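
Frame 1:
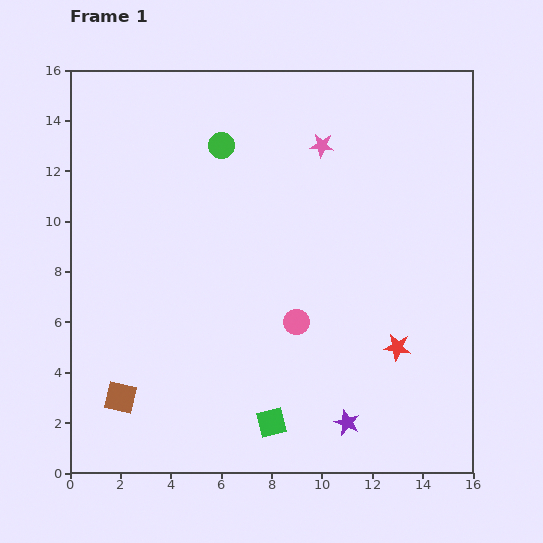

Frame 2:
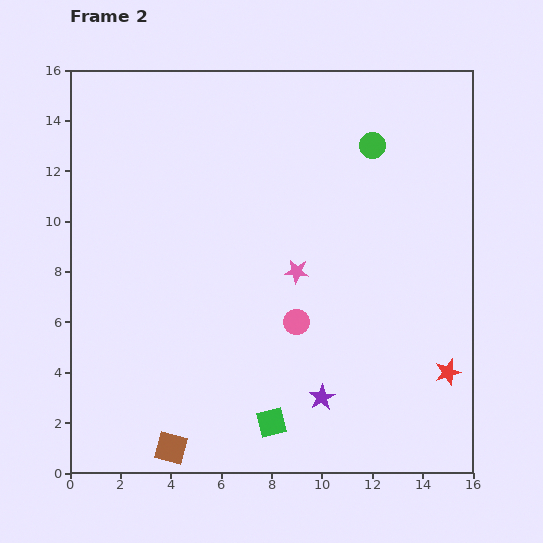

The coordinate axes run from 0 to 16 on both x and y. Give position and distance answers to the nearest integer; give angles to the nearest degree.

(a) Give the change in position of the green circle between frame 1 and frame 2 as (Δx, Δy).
(6, 0)

The green circle was at (6, 13) in frame 1 and (12, 13) in frame 2.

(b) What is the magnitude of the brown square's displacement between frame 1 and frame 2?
3

The brown square moved from (2, 3) to (4, 1), a distance of √(2² + 2²) ≈ 3.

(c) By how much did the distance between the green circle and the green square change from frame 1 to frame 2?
+1

Distance in frame 1: 11. Distance in frame 2: 12.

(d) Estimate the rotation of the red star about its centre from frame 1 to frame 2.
25° counter-clockwise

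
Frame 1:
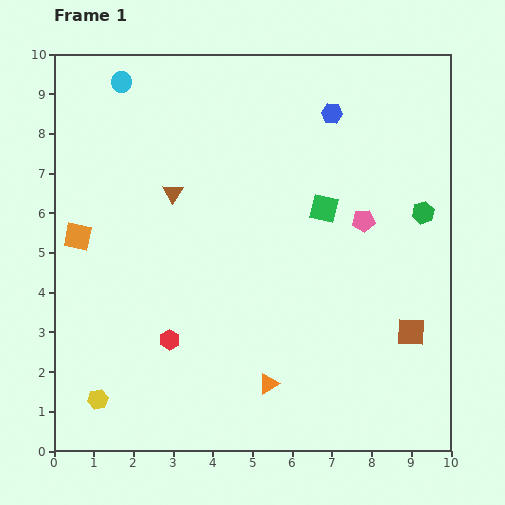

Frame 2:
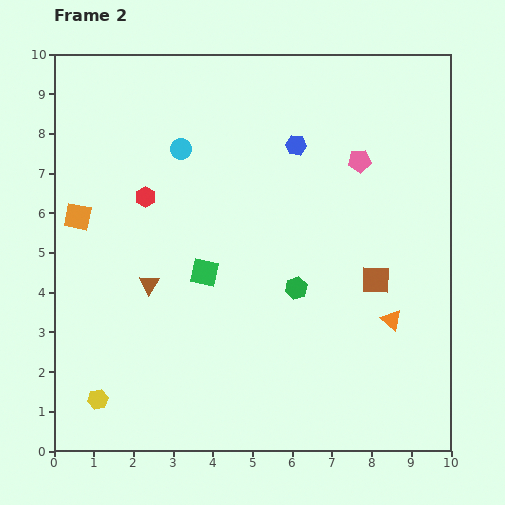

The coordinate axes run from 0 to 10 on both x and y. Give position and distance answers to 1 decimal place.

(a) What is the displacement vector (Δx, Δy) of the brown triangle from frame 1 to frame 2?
(-0.6, -2.3)

The brown triangle was at (3.0, 6.5) in frame 1 and (2.4, 4.2) in frame 2.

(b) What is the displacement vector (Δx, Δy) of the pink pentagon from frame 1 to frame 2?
(-0.1, 1.5)

The pink pentagon was at (7.8, 5.8) in frame 1 and (7.7, 7.3) in frame 2.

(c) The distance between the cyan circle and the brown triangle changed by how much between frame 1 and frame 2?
+0.4

Distance in frame 1: 3.1. Distance in frame 2: 3.5.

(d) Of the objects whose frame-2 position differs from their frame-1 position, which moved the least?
the orange square

(moved 0.5)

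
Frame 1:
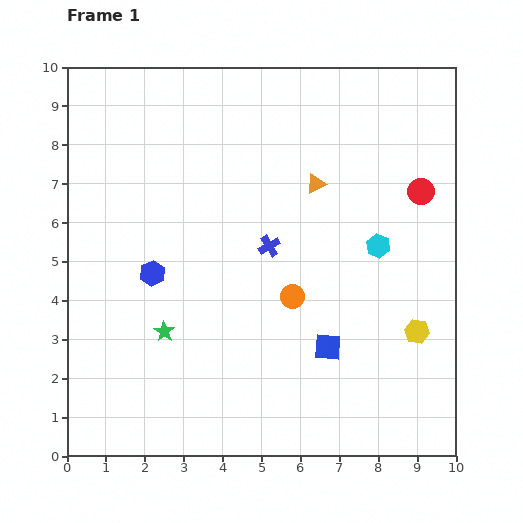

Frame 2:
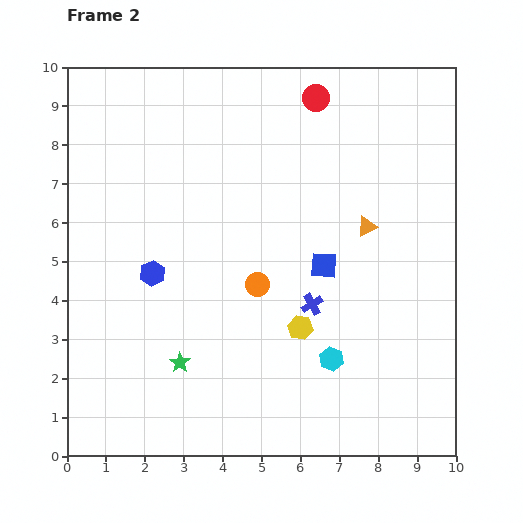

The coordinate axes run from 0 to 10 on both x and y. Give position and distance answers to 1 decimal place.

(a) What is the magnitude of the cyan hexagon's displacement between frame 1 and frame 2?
3.1

The cyan hexagon moved from (8.0, 5.4) to (6.8, 2.5), a distance of √(1.2² + 2.9²) ≈ 3.1.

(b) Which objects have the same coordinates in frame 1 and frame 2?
the blue hexagon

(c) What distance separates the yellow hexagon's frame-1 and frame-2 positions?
3.0

The yellow hexagon moved from (9.0, 3.2) to (6.0, 3.3), a distance of √(3.0² + 0.1²) ≈ 3.0.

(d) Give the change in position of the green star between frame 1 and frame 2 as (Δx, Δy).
(0.4, -0.8)

The green star was at (2.5, 3.2) in frame 1 and (2.9, 2.4) in frame 2.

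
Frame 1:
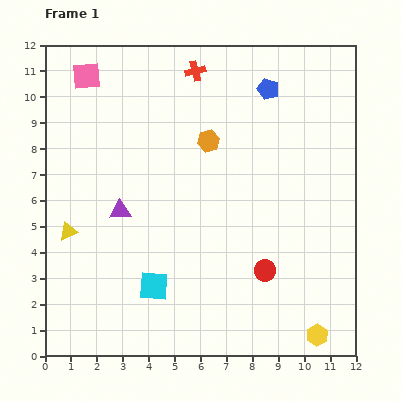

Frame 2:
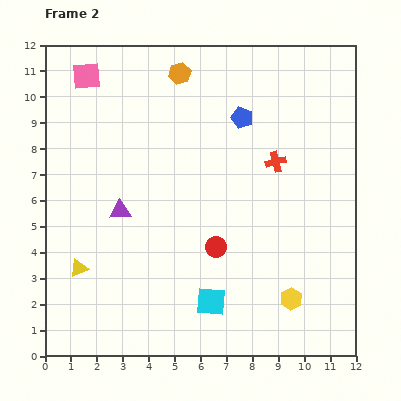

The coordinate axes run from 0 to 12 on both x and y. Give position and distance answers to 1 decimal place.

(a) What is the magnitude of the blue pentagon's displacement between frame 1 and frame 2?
1.5

The blue pentagon moved from (8.6, 10.3) to (7.6, 9.2), a distance of √(1.0² + 1.1²) ≈ 1.5.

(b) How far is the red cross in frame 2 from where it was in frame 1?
4.7

The red cross moved from (5.8, 11.0) to (8.9, 7.5), a distance of √(3.1² + 3.5²) ≈ 4.7.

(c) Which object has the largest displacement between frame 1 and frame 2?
the red cross

(moved 4.7; next 2.8)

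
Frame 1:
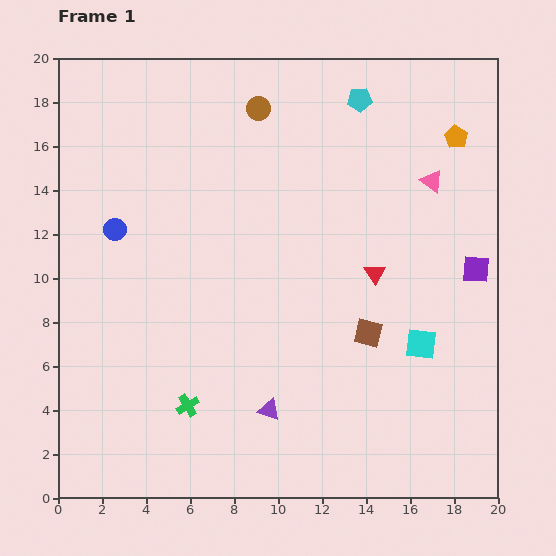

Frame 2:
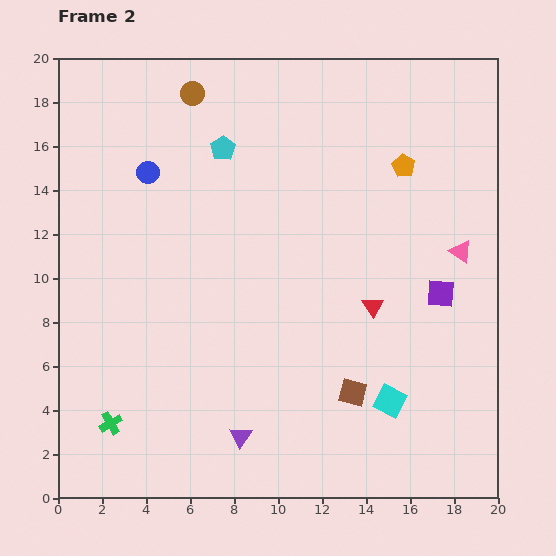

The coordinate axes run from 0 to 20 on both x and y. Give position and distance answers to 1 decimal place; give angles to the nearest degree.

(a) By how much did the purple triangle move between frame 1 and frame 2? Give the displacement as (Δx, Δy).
(-1.3, -1.2)

The purple triangle was at (9.6, 4.0) in frame 1 and (8.3, 2.8) in frame 2.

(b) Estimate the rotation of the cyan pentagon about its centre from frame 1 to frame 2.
29° counter-clockwise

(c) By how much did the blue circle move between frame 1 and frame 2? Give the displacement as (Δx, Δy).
(1.5, 2.6)

The blue circle was at (2.6, 12.2) in frame 1 and (4.1, 14.8) in frame 2.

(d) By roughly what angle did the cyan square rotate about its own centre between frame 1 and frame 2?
20° clockwise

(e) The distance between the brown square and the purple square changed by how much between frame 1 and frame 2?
+0.3

Distance in frame 1: 5.7. Distance in frame 2: 6.0.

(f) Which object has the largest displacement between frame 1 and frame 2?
the cyan pentagon

(moved 6.6; next 3.6)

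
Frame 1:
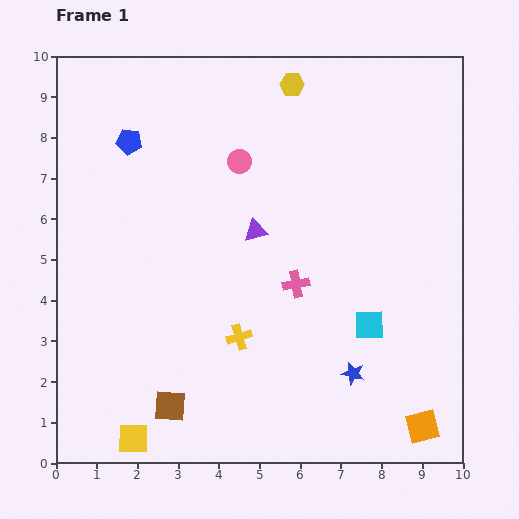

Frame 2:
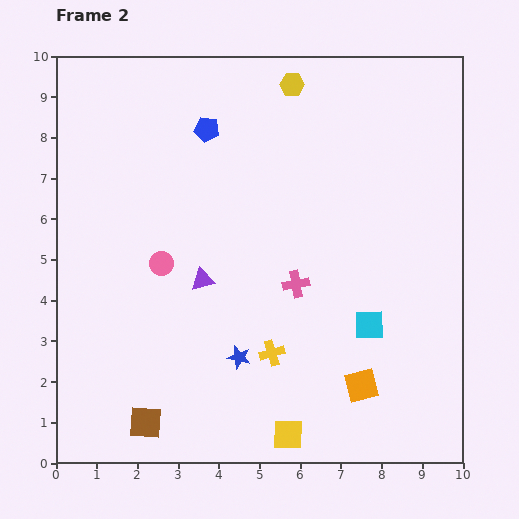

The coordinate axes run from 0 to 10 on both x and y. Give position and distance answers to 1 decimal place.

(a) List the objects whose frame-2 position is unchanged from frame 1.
the cyan square, the yellow hexagon, the pink cross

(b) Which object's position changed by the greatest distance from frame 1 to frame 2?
the yellow square

(moved 3.8; next 3.1)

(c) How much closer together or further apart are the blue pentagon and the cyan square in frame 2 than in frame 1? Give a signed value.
-1.2

Distance in frame 1: 7.4. Distance in frame 2: 6.2.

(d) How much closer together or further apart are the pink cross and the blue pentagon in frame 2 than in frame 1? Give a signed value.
-1.0

Distance in frame 1: 5.4. Distance in frame 2: 4.4.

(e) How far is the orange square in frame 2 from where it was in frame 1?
1.8

The orange square moved from (9.0, 0.9) to (7.5, 1.9), a distance of √(1.5² + 1.0²) ≈ 1.8.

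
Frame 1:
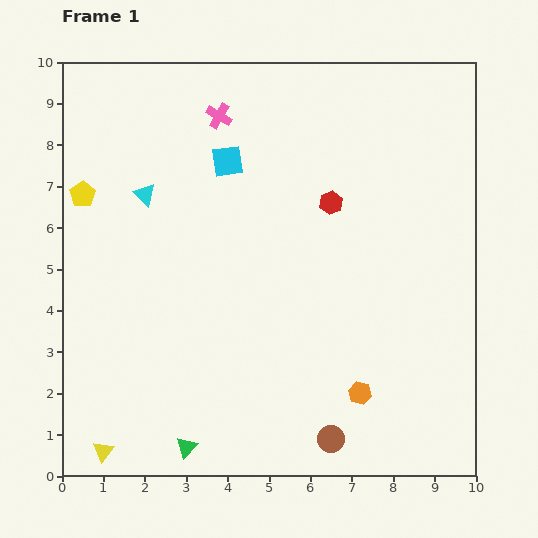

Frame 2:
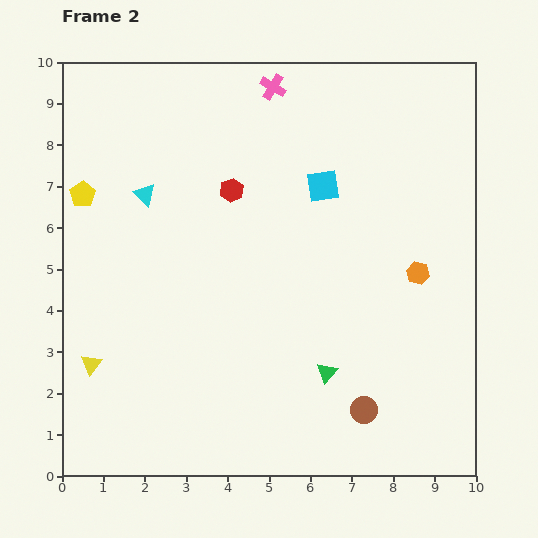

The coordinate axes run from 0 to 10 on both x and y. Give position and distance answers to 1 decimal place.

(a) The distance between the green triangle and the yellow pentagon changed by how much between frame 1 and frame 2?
+0.7

Distance in frame 1: 6.6. Distance in frame 2: 7.3.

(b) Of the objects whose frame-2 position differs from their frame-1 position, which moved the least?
the brown circle

(moved 1.1)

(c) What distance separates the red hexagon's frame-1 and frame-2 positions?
2.4

The red hexagon moved from (6.5, 6.6) to (4.1, 6.9), a distance of √(2.4² + 0.3²) ≈ 2.4.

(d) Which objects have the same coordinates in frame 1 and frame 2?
the yellow pentagon, the cyan triangle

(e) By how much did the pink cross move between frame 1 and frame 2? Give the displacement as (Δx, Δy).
(1.3, 0.7)

The pink cross was at (3.8, 8.7) in frame 1 and (5.1, 9.4) in frame 2.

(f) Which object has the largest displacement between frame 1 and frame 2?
the green triangle

(moved 3.8; next 3.2)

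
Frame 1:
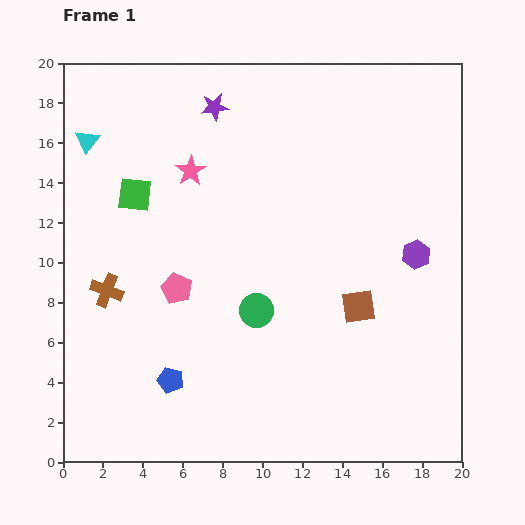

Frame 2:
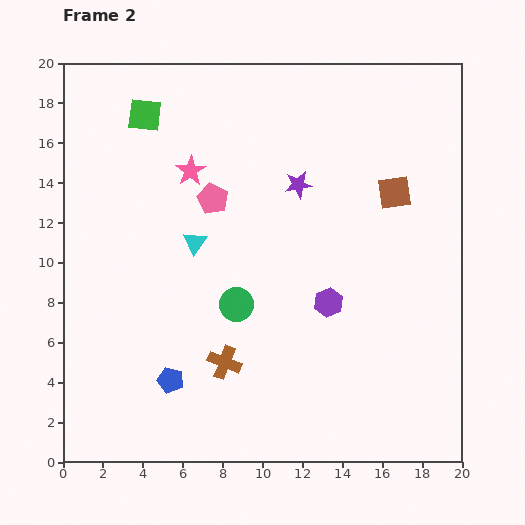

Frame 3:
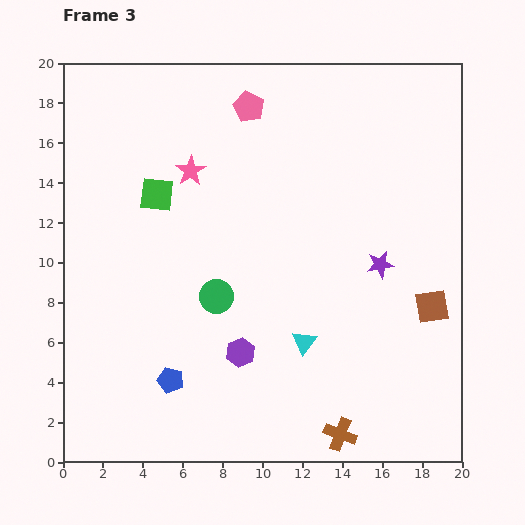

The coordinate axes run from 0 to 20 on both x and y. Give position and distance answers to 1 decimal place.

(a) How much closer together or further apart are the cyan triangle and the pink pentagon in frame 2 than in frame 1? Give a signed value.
-6.3

Distance in frame 1: 8.7. Distance in frame 2: 2.4.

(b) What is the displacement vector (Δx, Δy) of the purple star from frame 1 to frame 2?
(4.2, -3.9)

The purple star was at (7.6, 17.8) in frame 1 and (11.8, 13.9) in frame 2.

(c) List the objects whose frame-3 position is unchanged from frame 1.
the blue pentagon, the pink star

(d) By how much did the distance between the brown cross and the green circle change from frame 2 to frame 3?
+6.3

Distance in frame 2: 3.0. Distance in frame 3: 9.3.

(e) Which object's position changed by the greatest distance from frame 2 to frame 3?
the cyan triangle

(moved 7.4; next 6.8)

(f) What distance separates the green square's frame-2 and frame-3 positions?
4.0

The green square moved from (4.1, 17.4) to (4.7, 13.4), a distance of √(0.6² + 4.0²) ≈ 4.0.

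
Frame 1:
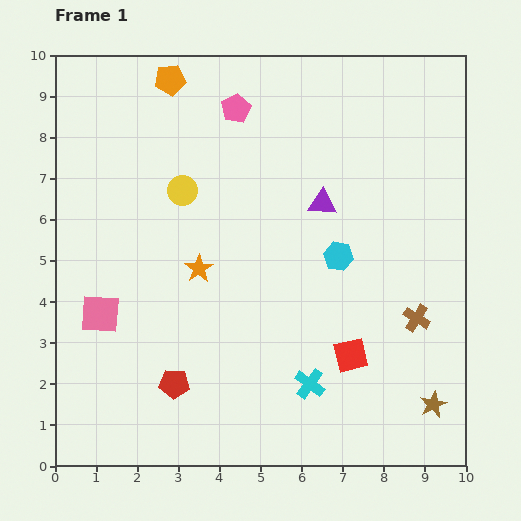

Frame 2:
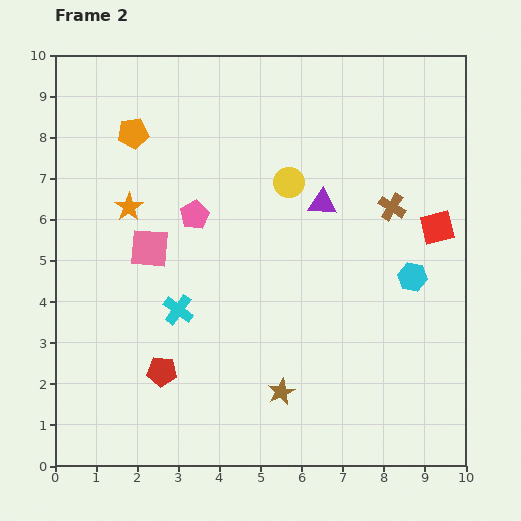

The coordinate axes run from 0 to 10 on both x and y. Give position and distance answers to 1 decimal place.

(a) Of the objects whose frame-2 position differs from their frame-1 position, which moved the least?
the red pentagon

(moved 0.4)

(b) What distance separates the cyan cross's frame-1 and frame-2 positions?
3.7

The cyan cross moved from (6.2, 2.0) to (3.0, 3.8), a distance of √(3.2² + 1.8²) ≈ 3.7.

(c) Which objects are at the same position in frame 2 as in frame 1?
the purple triangle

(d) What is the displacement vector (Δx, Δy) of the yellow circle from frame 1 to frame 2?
(2.6, 0.2)

The yellow circle was at (3.1, 6.7) in frame 1 and (5.7, 6.9) in frame 2.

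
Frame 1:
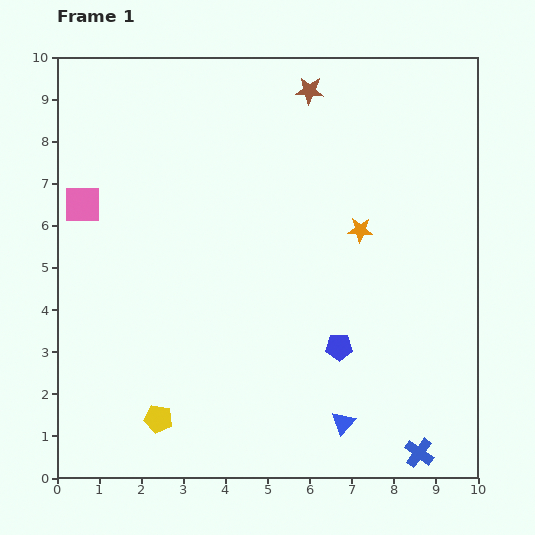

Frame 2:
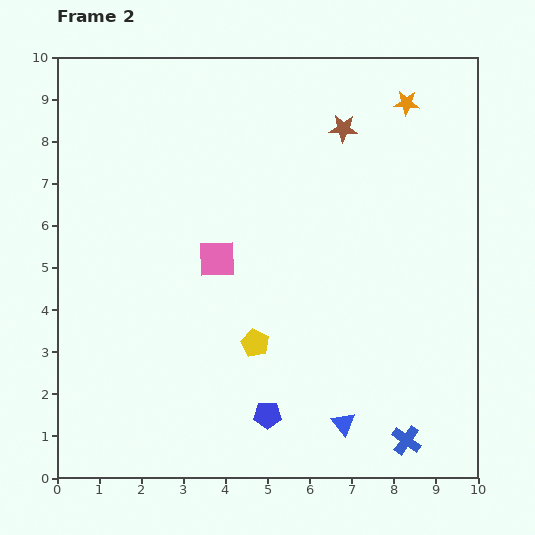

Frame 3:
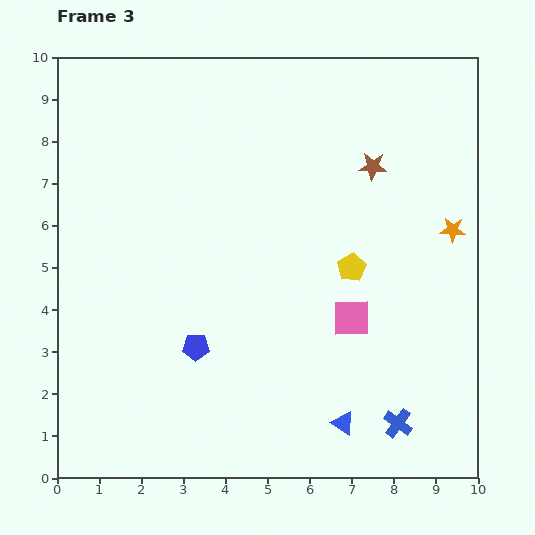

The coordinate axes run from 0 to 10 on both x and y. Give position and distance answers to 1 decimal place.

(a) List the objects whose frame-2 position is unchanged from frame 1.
the blue triangle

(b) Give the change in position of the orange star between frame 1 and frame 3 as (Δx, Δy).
(2.2, 0.0)

The orange star was at (7.2, 5.9) in frame 1 and (9.4, 5.9) in frame 3.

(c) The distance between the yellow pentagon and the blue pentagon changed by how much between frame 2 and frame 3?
+2.5

Distance in frame 2: 1.7. Distance in frame 3: 4.2.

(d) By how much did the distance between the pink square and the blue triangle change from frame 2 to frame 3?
-2.4

Distance in frame 2: 4.9. Distance in frame 3: 2.5.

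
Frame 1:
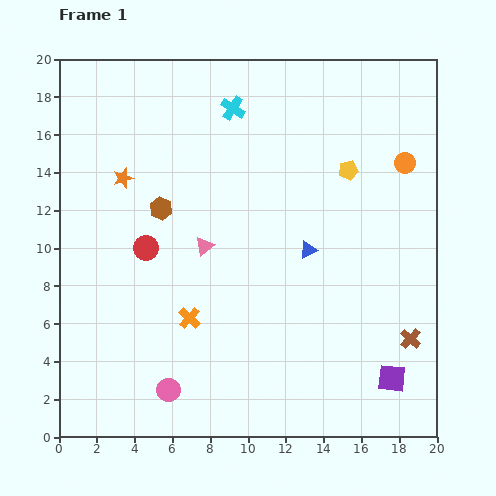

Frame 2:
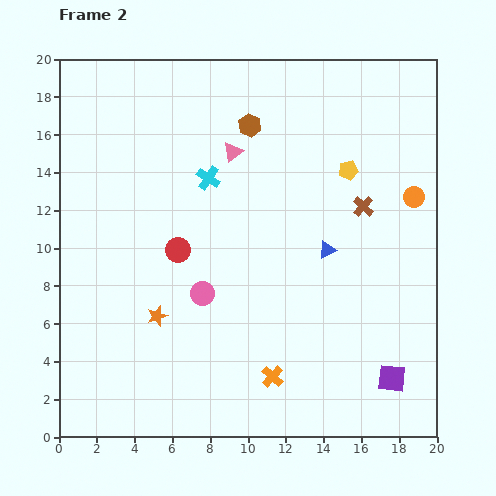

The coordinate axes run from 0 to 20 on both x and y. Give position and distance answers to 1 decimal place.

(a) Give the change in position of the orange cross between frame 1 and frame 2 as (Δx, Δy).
(4.4, -3.1)

The orange cross was at (6.9, 6.3) in frame 1 and (11.3, 3.2) in frame 2.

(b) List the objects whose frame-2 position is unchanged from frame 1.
the purple square, the yellow pentagon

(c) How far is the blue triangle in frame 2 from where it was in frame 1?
1.0

The blue triangle moved from (13.2, 9.9) to (14.2, 9.9), a distance of √(1.0² + 0.0²) ≈ 1.0.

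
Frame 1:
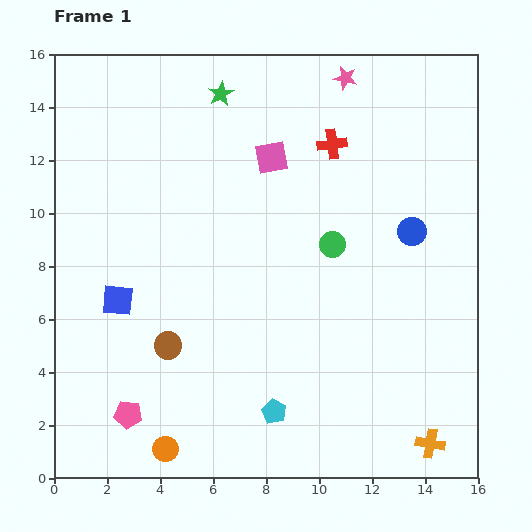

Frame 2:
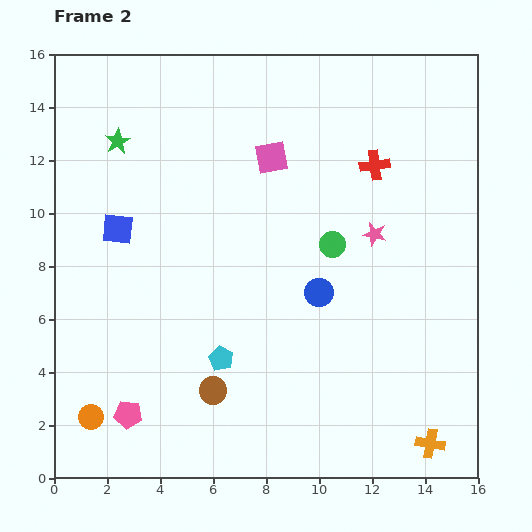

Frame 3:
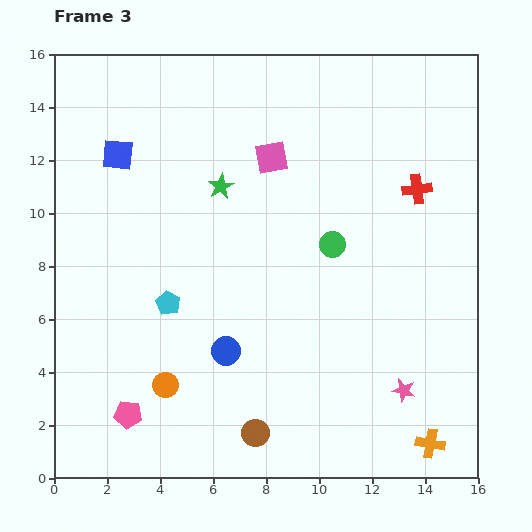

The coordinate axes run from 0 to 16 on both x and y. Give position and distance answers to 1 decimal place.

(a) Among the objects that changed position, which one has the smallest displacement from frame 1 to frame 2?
the red cross

(moved 1.8)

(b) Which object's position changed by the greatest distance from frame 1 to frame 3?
the pink star

(moved 12.0; next 8.3)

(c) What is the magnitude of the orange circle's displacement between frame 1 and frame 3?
2.4

The orange circle moved from (4.2, 1.1) to (4.2, 3.5), a distance of √(0.0² + 2.4²) ≈ 2.4.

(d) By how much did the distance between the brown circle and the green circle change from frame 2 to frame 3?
+0.6

Distance in frame 2: 7.1. Distance in frame 3: 7.7.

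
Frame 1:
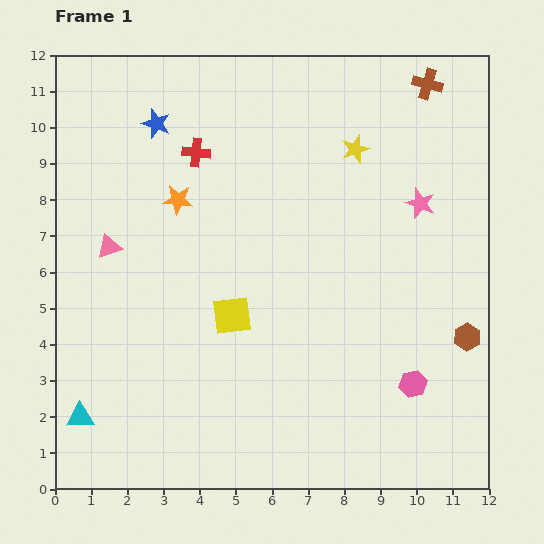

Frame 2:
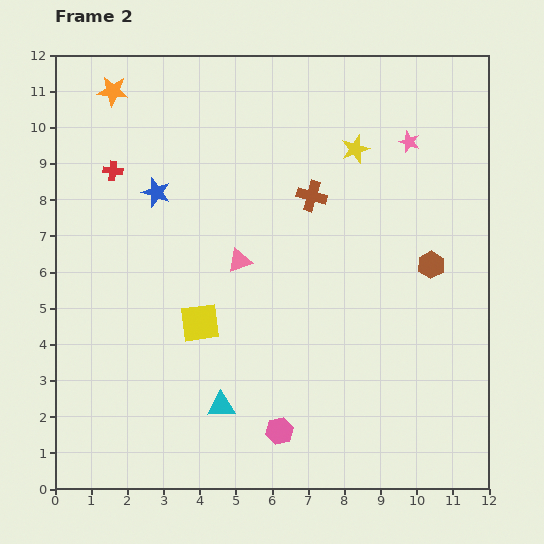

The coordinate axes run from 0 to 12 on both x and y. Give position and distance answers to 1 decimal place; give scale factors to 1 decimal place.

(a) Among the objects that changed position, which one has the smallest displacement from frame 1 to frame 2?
the yellow square

(moved 0.9)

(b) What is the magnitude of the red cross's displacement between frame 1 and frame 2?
2.4

The red cross moved from (3.9, 9.3) to (1.6, 8.8), a distance of √(2.3² + 0.5²) ≈ 2.4.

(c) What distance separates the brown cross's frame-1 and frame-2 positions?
4.5

The brown cross moved from (10.3, 11.2) to (7.1, 8.1), a distance of √(3.2² + 3.1²) ≈ 4.5.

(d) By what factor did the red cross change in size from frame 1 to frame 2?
0.7×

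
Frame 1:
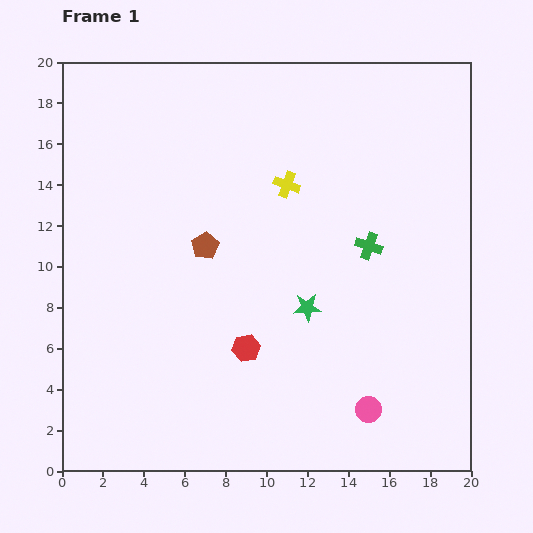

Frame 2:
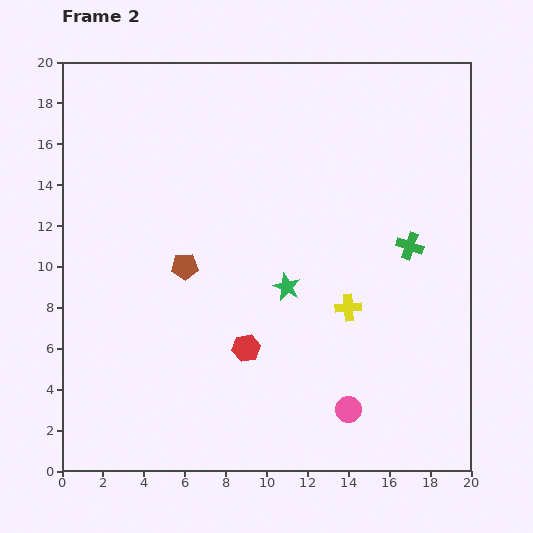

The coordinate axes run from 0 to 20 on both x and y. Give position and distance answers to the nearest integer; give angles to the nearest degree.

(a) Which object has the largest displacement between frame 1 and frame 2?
the yellow cross

(moved 7; next 2)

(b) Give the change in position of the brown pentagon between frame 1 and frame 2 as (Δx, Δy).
(-1, -1)

The brown pentagon was at (7, 11) in frame 1 and (6, 10) in frame 2.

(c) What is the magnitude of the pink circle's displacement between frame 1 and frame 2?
1

The pink circle moved from (15, 3) to (14, 3), a distance of √(1² + 0²) ≈ 1.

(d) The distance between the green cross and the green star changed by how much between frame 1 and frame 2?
+2

Distance in frame 1: 4. Distance in frame 2: 6.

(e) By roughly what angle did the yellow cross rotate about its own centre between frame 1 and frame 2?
24° counter-clockwise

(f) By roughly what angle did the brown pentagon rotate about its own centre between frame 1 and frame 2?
28° clockwise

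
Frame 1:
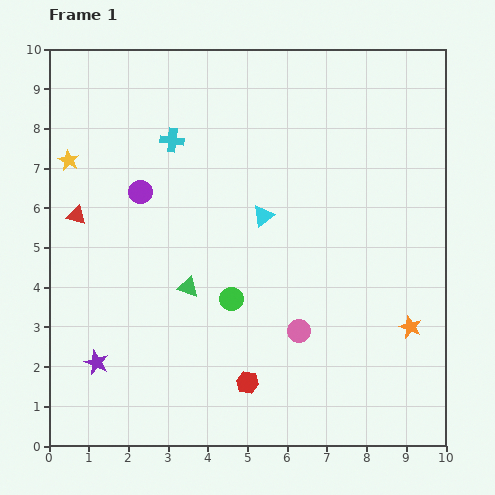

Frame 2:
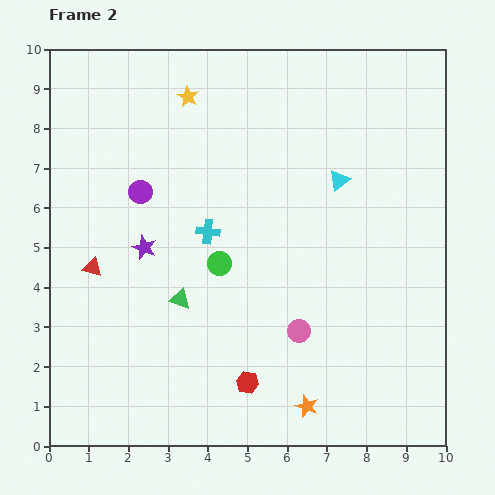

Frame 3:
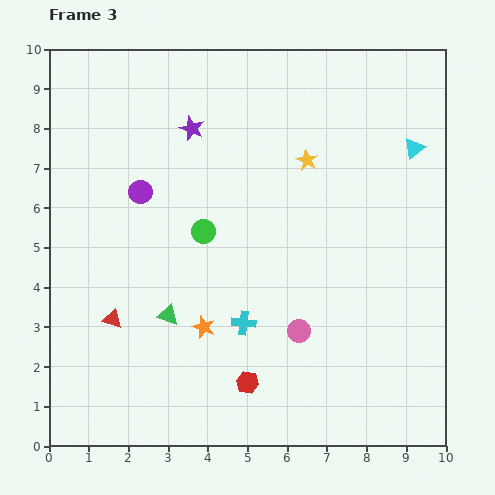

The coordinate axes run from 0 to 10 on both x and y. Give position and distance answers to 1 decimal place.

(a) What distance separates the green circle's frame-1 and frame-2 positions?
0.9

The green circle moved from (4.6, 3.7) to (4.3, 4.6), a distance of √(0.3² + 0.9²) ≈ 0.9.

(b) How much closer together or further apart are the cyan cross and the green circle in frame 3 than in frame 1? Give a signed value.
-1.8

Distance in frame 1: 4.3. Distance in frame 3: 2.5.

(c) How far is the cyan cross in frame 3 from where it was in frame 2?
2.5

The cyan cross moved from (4.0, 5.4) to (4.9, 3.1), a distance of √(0.9² + 2.3²) ≈ 2.5.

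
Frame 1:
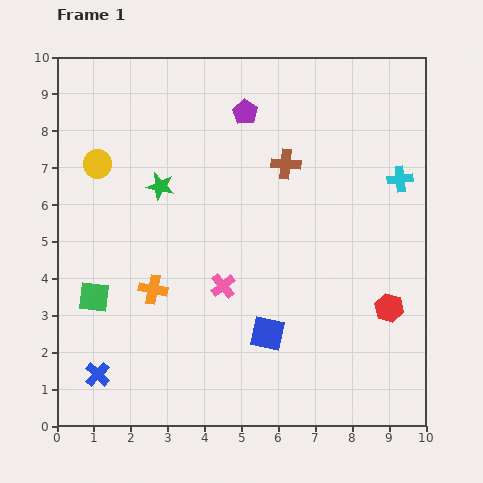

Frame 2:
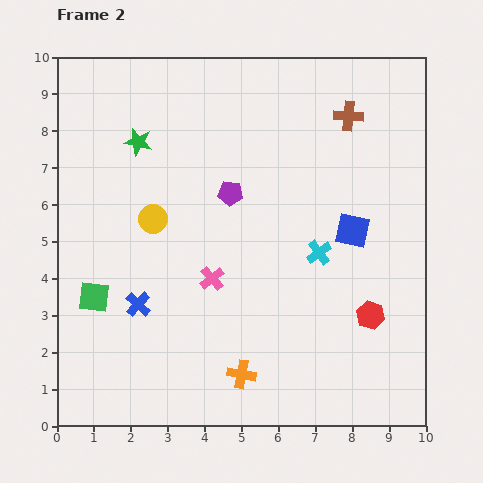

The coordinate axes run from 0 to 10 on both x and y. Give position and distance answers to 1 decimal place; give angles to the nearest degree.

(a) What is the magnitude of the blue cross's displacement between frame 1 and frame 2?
2.2

The blue cross moved from (1.1, 1.4) to (2.2, 3.3), a distance of √(1.1² + 1.9²) ≈ 2.2.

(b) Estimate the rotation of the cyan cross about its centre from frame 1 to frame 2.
30° counter-clockwise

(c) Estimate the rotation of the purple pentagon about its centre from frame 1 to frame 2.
27° counter-clockwise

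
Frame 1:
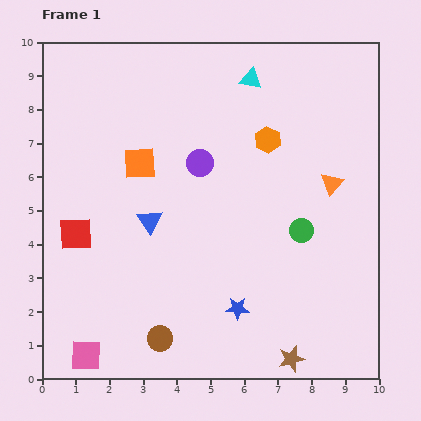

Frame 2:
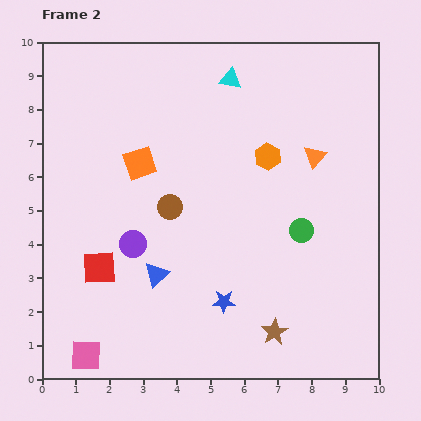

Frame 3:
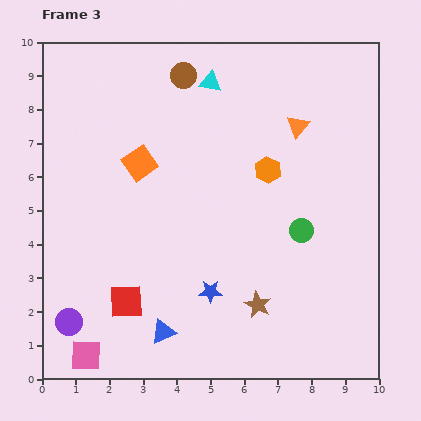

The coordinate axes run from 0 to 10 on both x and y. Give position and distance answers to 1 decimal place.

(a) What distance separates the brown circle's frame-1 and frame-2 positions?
3.9

The brown circle moved from (3.5, 1.2) to (3.8, 5.1), a distance of √(0.3² + 3.9²) ≈ 3.9.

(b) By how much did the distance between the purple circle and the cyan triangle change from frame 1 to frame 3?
+5.3

Distance in frame 1: 2.9. Distance in frame 3: 8.2.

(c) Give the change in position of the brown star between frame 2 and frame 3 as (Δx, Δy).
(-0.5, 0.8)

The brown star was at (6.9, 1.4) in frame 2 and (6.4, 2.2) in frame 3.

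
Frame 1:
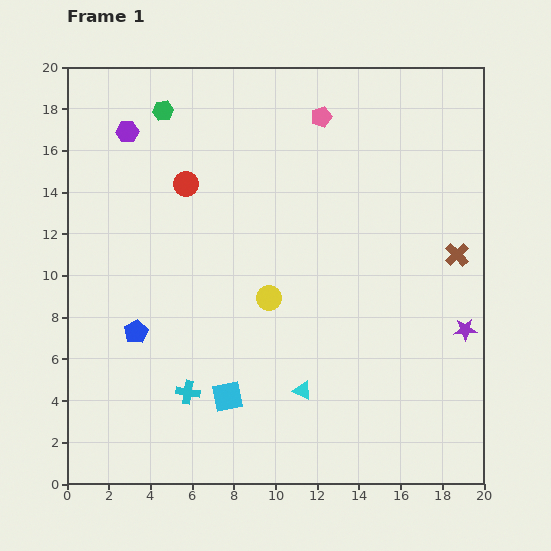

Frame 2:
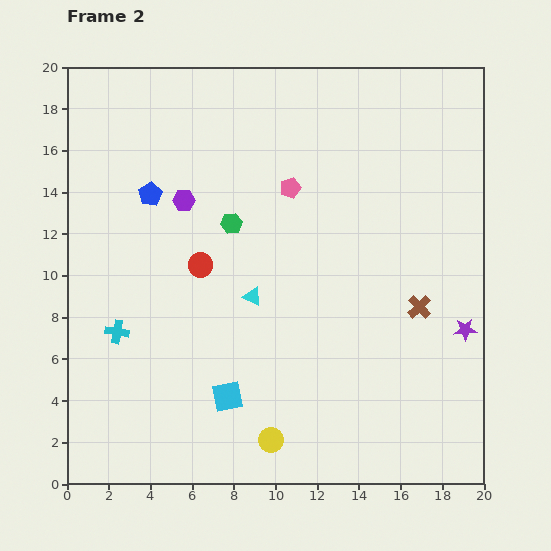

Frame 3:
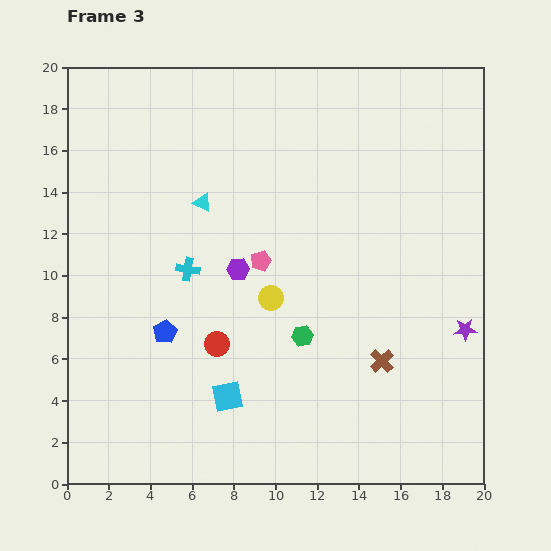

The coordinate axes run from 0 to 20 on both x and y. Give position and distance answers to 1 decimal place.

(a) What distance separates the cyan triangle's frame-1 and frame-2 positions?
5.1

The cyan triangle moved from (11.3, 4.5) to (8.9, 9.0), a distance of √(2.4² + 4.5²) ≈ 5.1.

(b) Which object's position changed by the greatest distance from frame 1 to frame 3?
the green hexagon

(moved 12.7; next 10.2)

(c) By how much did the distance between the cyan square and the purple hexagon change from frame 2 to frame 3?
-3.5

Distance in frame 2: 9.6. Distance in frame 3: 6.1.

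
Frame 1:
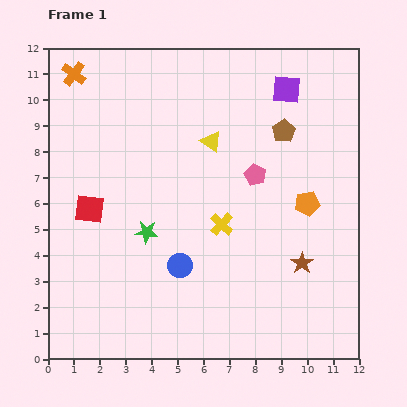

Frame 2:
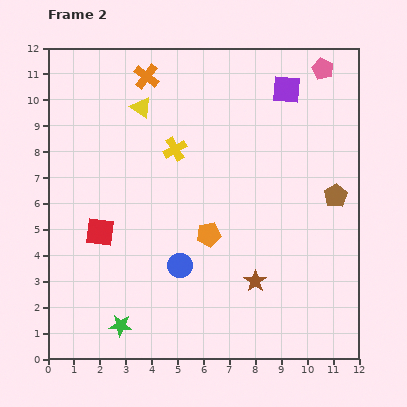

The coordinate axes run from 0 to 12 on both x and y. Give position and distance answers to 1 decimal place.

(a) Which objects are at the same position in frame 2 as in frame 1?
the blue circle, the purple square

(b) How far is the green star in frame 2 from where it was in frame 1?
3.7

The green star moved from (3.8, 4.9) to (2.8, 1.3), a distance of √(1.0² + 3.6²) ≈ 3.7.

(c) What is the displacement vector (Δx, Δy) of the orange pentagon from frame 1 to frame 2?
(-3.8, -1.2)

The orange pentagon was at (10.0, 6.0) in frame 1 and (6.2, 4.8) in frame 2.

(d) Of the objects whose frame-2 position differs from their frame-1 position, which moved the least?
the red square

(moved 1.0)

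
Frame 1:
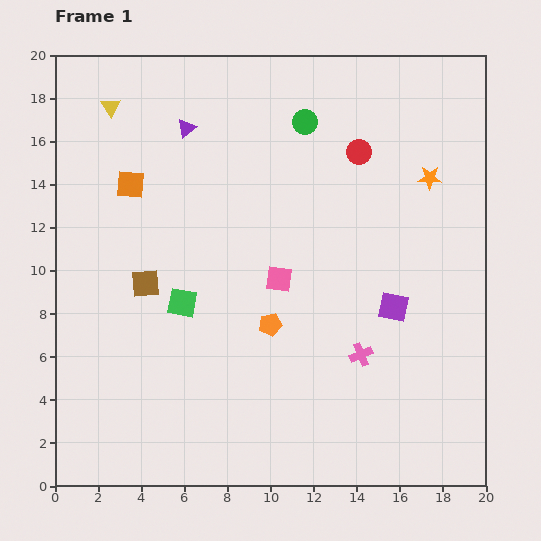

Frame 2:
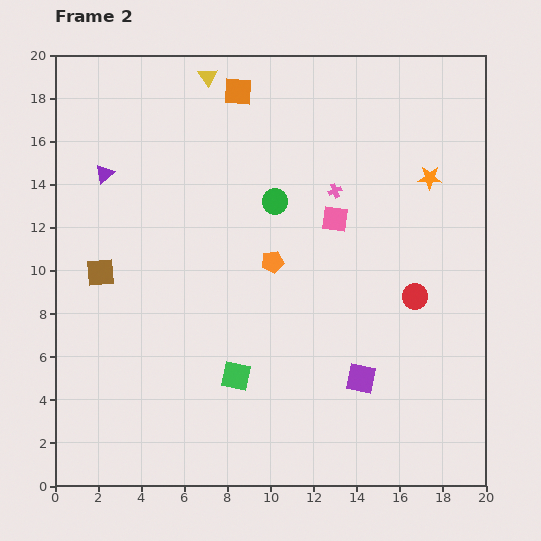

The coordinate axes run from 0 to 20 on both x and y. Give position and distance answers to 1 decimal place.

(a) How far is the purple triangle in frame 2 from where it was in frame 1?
4.3

The purple triangle moved from (6.1, 16.6) to (2.3, 14.5), a distance of √(3.8² + 2.1²) ≈ 4.3.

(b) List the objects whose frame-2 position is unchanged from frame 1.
the orange star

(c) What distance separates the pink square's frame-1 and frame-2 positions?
3.8

The pink square moved from (10.4, 9.6) to (13.0, 12.4), a distance of √(2.6² + 2.8²) ≈ 3.8.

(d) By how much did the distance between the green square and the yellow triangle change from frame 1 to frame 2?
+4.3

Distance in frame 1: 9.7. Distance in frame 2: 14.0.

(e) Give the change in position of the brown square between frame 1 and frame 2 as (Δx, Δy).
(-2.1, 0.5)

The brown square was at (4.2, 9.4) in frame 1 and (2.1, 9.9) in frame 2.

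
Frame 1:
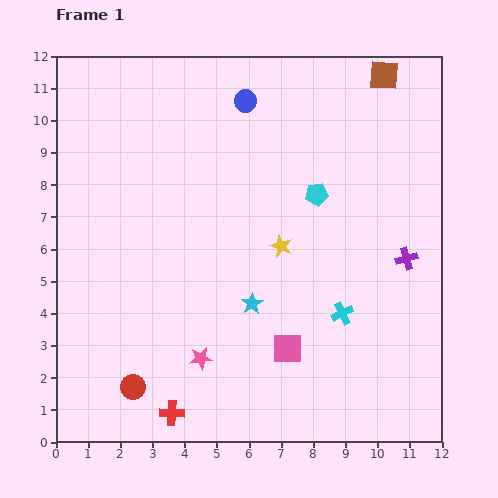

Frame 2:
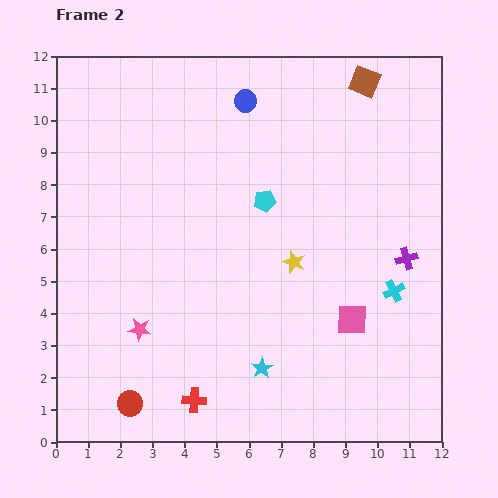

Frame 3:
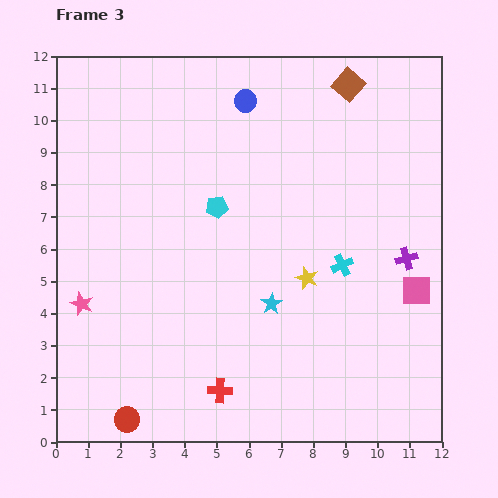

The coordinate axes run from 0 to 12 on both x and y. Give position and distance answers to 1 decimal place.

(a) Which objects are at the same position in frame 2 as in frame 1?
the purple cross, the blue circle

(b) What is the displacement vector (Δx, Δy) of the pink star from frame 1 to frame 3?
(-3.7, 1.7)

The pink star was at (4.5, 2.6) in frame 1 and (0.8, 4.3) in frame 3.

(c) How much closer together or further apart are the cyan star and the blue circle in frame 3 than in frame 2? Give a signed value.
-1.9

Distance in frame 2: 8.3. Distance in frame 3: 6.4.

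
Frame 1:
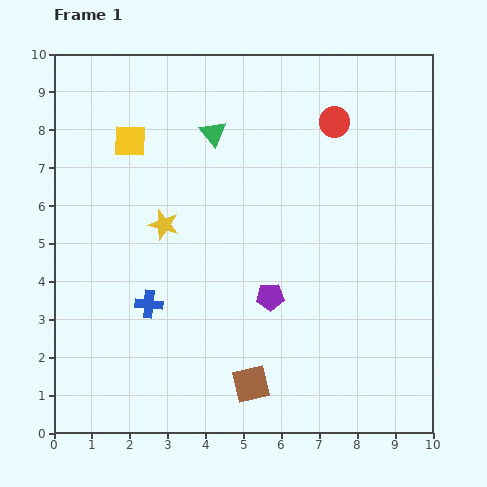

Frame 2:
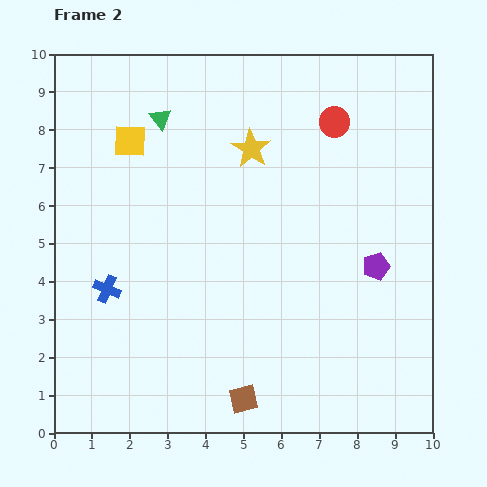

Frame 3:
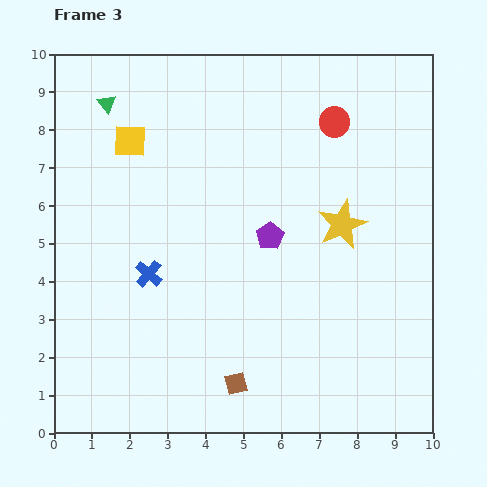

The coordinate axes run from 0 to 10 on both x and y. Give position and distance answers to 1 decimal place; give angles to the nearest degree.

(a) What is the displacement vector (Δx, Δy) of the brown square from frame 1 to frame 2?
(-0.2, -0.4)

The brown square was at (5.2, 1.3) in frame 1 and (5.0, 0.9) in frame 2.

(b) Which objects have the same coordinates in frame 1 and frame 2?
the yellow square, the red circle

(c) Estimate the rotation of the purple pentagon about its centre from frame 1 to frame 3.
30° counter-clockwise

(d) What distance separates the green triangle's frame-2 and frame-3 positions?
1.5

The green triangle moved from (2.8, 8.3) to (1.4, 8.7), a distance of √(1.4² + 0.4²) ≈ 1.5.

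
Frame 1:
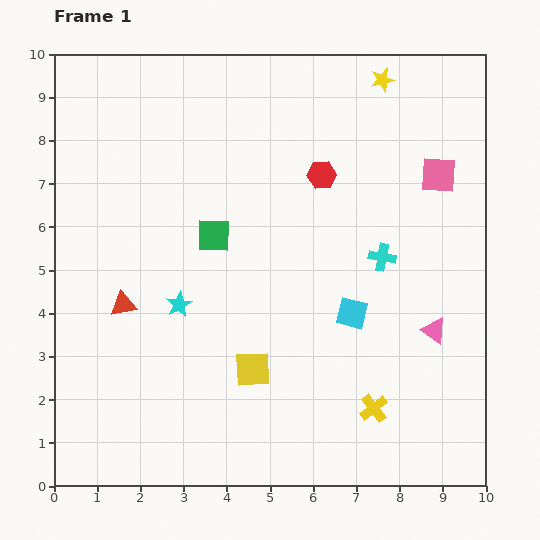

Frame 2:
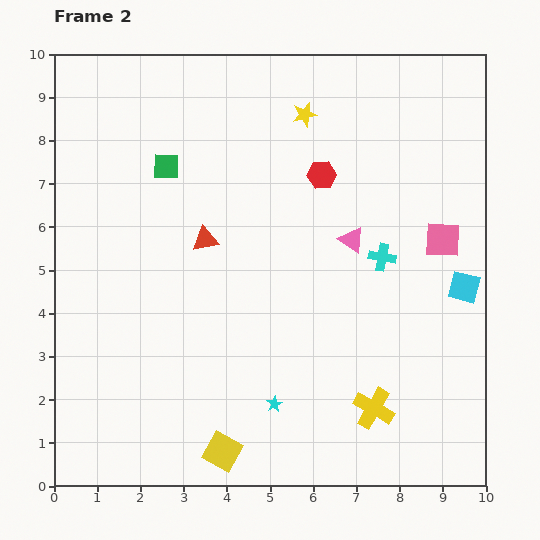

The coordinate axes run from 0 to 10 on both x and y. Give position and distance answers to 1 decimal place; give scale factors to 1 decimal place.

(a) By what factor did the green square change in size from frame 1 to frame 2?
0.8×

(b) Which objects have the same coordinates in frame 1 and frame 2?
the red hexagon, the yellow cross, the cyan cross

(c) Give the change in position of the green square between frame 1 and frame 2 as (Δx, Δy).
(-1.1, 1.6)

The green square was at (3.7, 5.8) in frame 1 and (2.6, 7.4) in frame 2.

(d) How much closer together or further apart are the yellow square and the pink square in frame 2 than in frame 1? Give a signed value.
+0.9

Distance in frame 1: 6.2. Distance in frame 2: 7.1.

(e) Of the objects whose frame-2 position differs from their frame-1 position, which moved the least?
the pink square

(moved 1.5)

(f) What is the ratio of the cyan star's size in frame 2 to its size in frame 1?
0.6×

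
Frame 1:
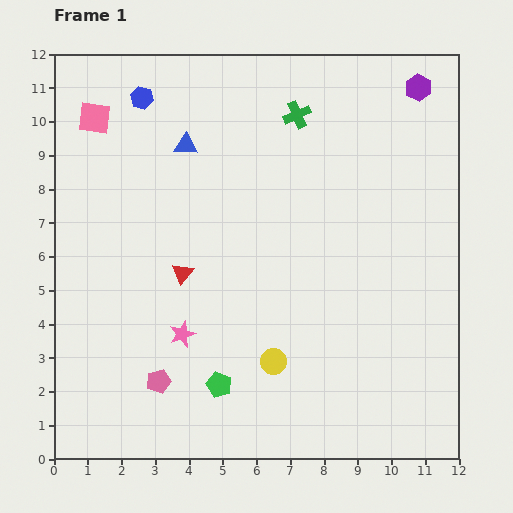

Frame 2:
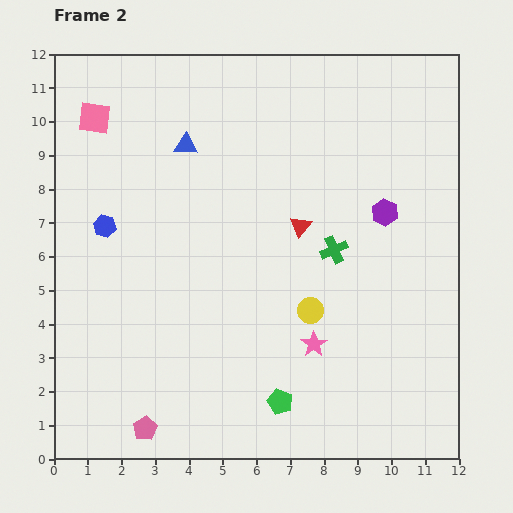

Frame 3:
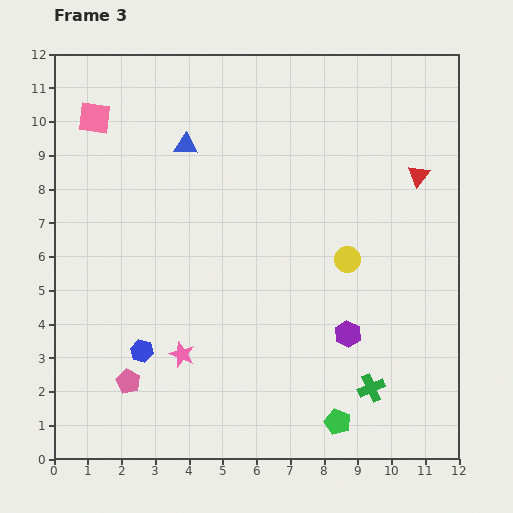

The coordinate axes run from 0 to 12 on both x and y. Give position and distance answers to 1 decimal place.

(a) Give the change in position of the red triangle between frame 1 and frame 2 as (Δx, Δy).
(3.5, 1.4)

The red triangle was at (3.8, 5.5) in frame 1 and (7.3, 6.9) in frame 2.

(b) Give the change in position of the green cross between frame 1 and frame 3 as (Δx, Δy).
(2.2, -8.1)

The green cross was at (7.2, 10.2) in frame 1 and (9.4, 2.1) in frame 3.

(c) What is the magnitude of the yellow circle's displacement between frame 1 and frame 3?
3.7

The yellow circle moved from (6.5, 2.9) to (8.7, 5.9), a distance of √(2.2² + 3.0²) ≈ 3.7.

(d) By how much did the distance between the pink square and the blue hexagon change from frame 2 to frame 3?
+3.8

Distance in frame 2: 3.2. Distance in frame 3: 7.0.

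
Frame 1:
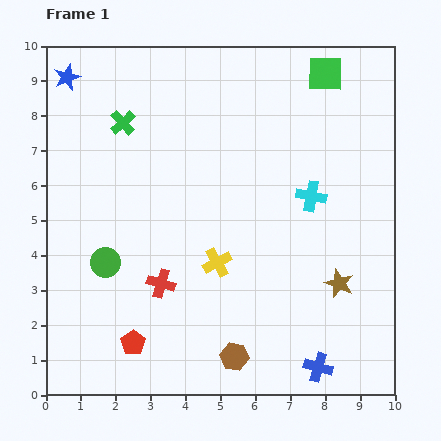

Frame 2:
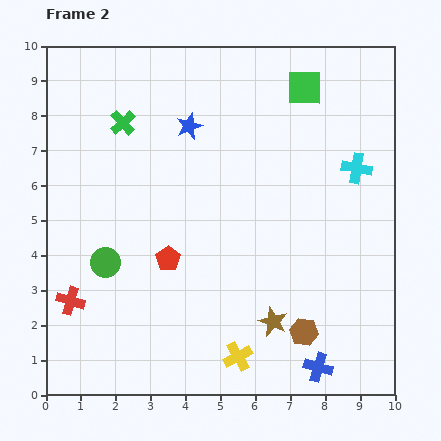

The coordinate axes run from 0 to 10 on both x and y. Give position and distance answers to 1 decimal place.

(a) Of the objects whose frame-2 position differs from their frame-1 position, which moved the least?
the green square

(moved 0.7)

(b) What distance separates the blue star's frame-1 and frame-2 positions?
3.8

The blue star moved from (0.6, 9.1) to (4.1, 7.7), a distance of √(3.5² + 1.4²) ≈ 3.8.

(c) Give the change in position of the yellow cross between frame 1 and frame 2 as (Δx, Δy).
(0.6, -2.7)

The yellow cross was at (4.9, 3.8) in frame 1 and (5.5, 1.1) in frame 2.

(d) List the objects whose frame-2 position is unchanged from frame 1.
the green cross, the blue cross, the green circle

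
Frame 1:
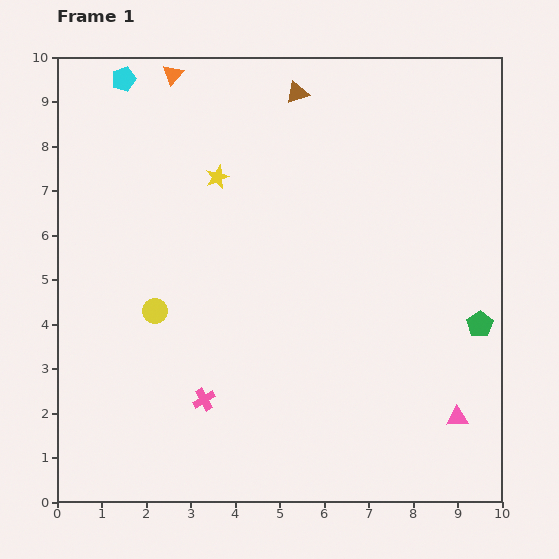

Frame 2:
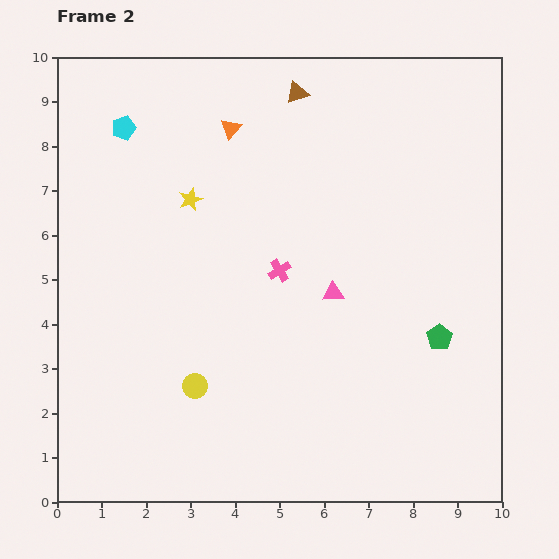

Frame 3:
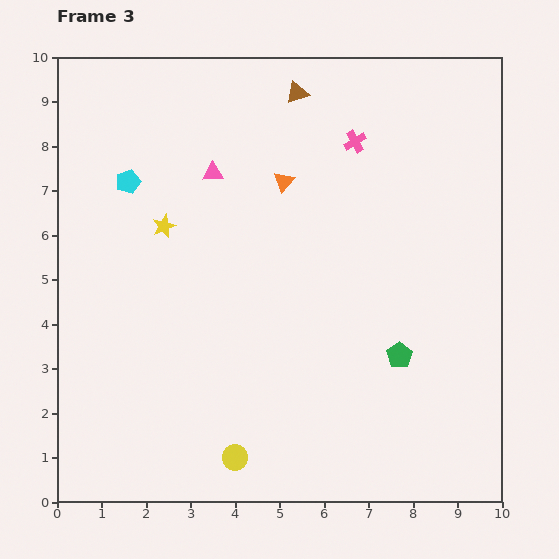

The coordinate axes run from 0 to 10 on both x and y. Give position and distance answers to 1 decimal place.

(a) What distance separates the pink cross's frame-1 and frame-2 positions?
3.4

The pink cross moved from (3.3, 2.3) to (5.0, 5.2), a distance of √(1.7² + 2.9²) ≈ 3.4.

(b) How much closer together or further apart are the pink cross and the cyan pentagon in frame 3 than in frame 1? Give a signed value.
-2.2

Distance in frame 1: 7.4. Distance in frame 3: 5.2.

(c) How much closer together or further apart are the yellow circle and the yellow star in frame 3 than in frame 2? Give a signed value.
+1.2

Distance in frame 2: 4.2. Distance in frame 3: 5.4.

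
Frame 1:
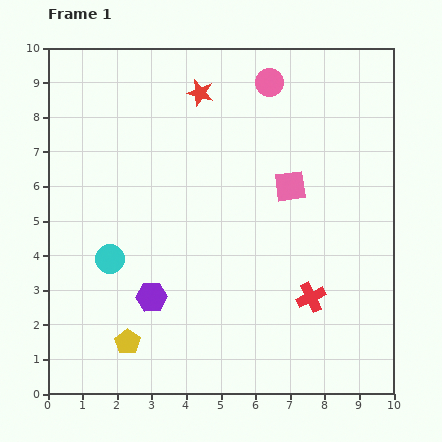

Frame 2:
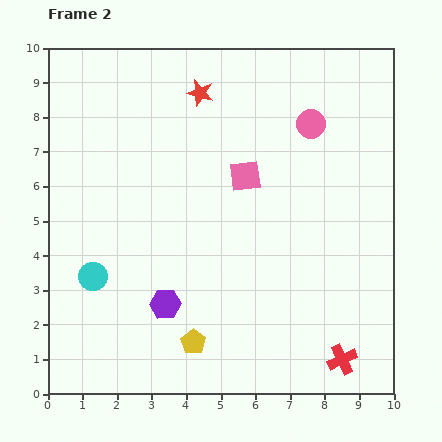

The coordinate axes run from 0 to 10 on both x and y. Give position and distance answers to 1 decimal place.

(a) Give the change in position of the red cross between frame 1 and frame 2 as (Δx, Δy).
(0.9, -1.8)

The red cross was at (7.6, 2.8) in frame 1 and (8.5, 1.0) in frame 2.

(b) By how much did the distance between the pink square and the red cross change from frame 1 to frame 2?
+2.7

Distance in frame 1: 3.3. Distance in frame 2: 6.0.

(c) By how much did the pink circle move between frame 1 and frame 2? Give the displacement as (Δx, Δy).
(1.2, -1.2)

The pink circle was at (6.4, 9.0) in frame 1 and (7.6, 7.8) in frame 2.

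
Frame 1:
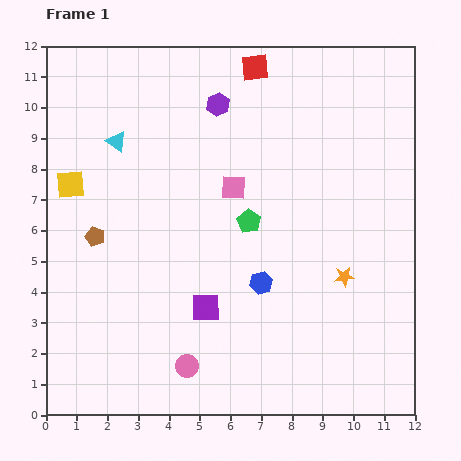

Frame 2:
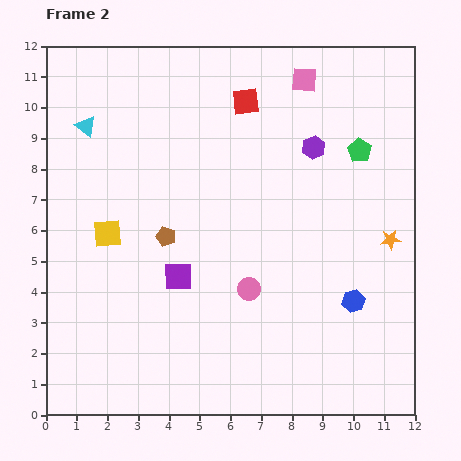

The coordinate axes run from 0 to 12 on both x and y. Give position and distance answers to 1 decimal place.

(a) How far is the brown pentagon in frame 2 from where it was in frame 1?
2.3

The brown pentagon moved from (1.6, 5.8) to (3.9, 5.8), a distance of √(2.3² + 0.0²) ≈ 2.3.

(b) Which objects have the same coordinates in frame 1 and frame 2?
none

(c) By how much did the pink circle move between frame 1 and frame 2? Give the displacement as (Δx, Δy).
(2.0, 2.5)

The pink circle was at (4.6, 1.6) in frame 1 and (6.6, 4.1) in frame 2.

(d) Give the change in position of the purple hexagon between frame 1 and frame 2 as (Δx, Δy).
(3.1, -1.4)

The purple hexagon was at (5.6, 10.1) in frame 1 and (8.7, 8.7) in frame 2.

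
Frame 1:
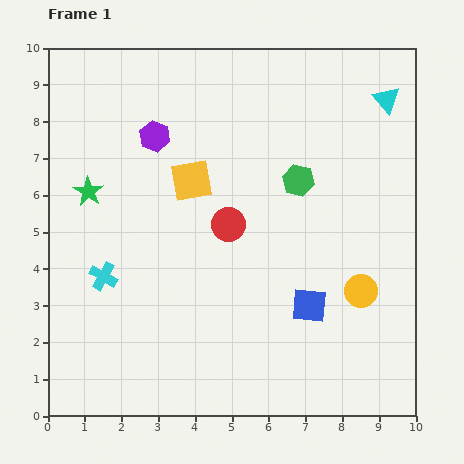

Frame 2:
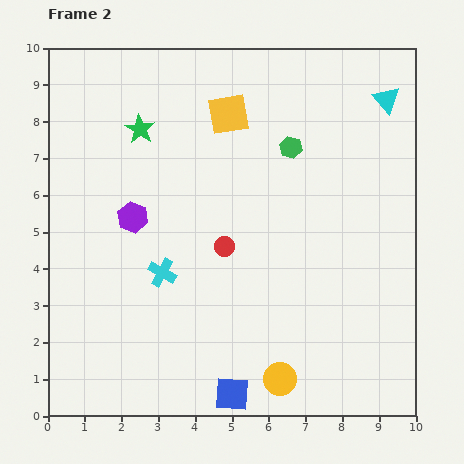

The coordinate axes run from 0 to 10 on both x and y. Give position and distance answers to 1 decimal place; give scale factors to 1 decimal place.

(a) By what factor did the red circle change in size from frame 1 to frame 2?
0.6×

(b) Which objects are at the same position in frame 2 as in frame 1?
the cyan triangle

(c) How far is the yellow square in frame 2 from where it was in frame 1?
2.1

The yellow square moved from (3.9, 6.4) to (4.9, 8.2), a distance of √(1.0² + 1.8²) ≈ 2.1.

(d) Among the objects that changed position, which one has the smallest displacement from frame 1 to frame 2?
the red circle

(moved 0.6)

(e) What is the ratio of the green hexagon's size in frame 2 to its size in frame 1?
0.7×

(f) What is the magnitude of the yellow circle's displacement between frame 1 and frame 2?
3.3

The yellow circle moved from (8.5, 3.4) to (6.3, 1.0), a distance of √(2.2² + 2.4²) ≈ 3.3.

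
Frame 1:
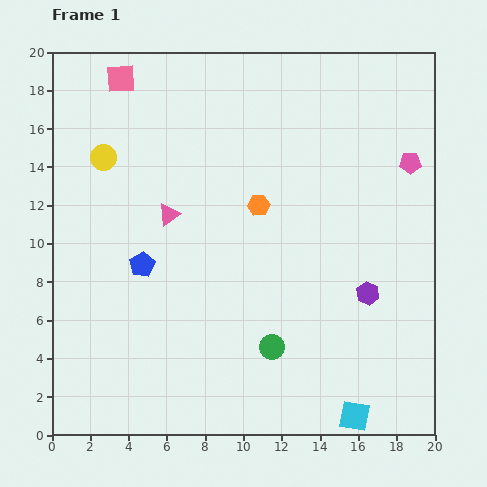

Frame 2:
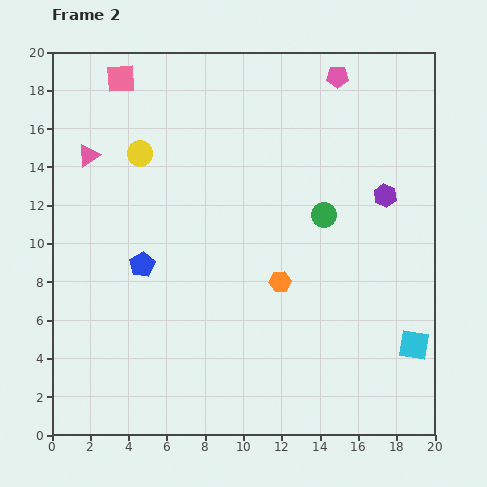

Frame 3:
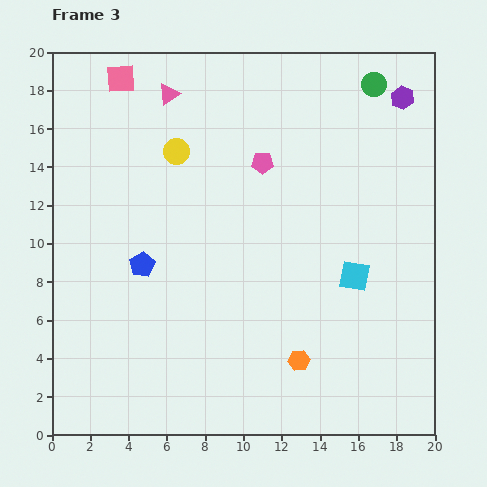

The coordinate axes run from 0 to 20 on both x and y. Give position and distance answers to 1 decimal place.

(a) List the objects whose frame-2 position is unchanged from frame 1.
the pink square, the blue pentagon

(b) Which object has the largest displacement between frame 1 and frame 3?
the green circle

(moved 14.7; next 10.4)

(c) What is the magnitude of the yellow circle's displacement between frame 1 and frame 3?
3.8

The yellow circle moved from (2.7, 14.5) to (6.5, 14.8), a distance of √(3.8² + 0.3²) ≈ 3.8.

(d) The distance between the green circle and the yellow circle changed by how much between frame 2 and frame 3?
+0.8

Distance in frame 2: 10.1. Distance in frame 3: 10.9.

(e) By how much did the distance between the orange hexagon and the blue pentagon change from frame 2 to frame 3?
+2.3

Distance in frame 2: 7.3. Distance in frame 3: 9.6.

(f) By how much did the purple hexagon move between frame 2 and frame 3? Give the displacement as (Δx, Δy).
(0.9, 5.1)

The purple hexagon was at (17.4, 12.5) in frame 2 and (18.3, 17.6) in frame 3.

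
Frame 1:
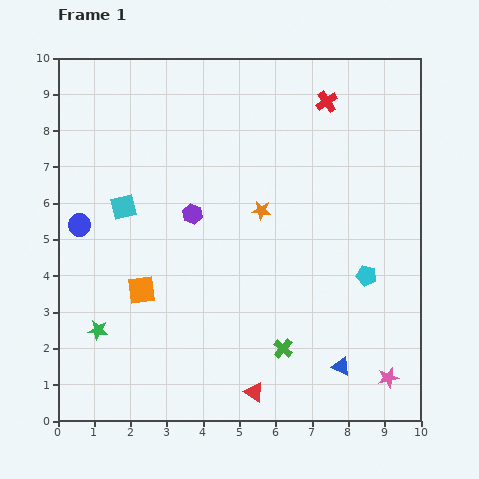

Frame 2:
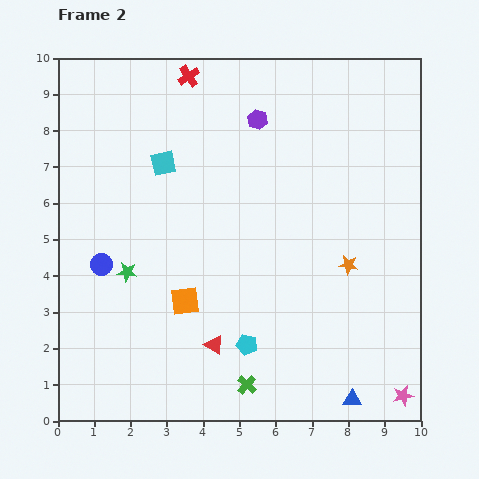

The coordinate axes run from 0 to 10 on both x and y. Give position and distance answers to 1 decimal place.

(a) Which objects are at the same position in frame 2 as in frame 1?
none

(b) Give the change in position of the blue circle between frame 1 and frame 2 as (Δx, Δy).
(0.6, -1.1)

The blue circle was at (0.6, 5.4) in frame 1 and (1.2, 4.3) in frame 2.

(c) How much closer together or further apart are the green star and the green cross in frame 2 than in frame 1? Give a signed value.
-0.6

Distance in frame 1: 5.1. Distance in frame 2: 4.5.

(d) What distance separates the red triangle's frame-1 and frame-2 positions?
1.7

The red triangle moved from (5.4, 0.8) to (4.3, 2.1), a distance of √(1.1² + 1.3²) ≈ 1.7.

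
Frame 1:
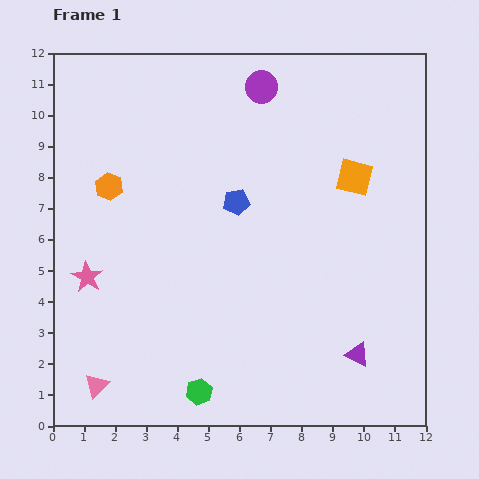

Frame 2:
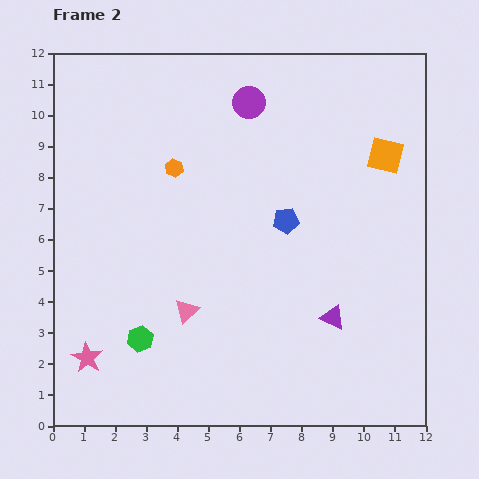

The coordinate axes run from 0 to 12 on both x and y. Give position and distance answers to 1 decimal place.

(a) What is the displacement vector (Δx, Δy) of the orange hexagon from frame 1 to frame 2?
(2.1, 0.6)

The orange hexagon was at (1.8, 7.7) in frame 1 and (3.9, 8.3) in frame 2.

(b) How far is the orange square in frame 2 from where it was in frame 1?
1.2

The orange square moved from (9.7, 8.0) to (10.7, 8.7), a distance of √(1.0² + 0.7²) ≈ 1.2.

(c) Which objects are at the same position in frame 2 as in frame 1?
none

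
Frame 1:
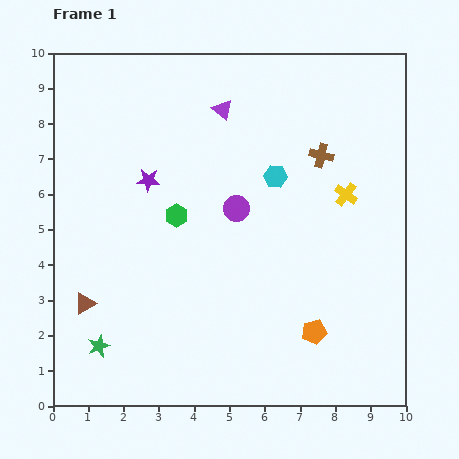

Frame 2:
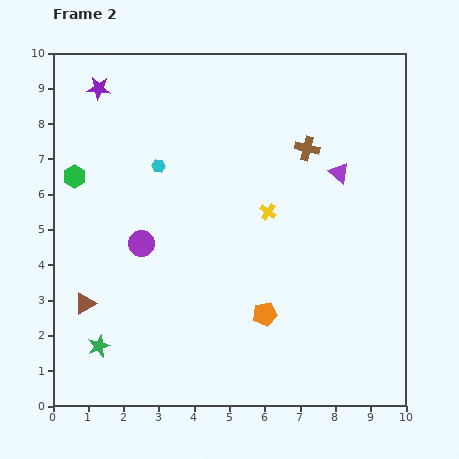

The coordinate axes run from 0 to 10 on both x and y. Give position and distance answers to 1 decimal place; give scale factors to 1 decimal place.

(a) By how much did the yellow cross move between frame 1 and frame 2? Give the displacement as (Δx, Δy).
(-2.2, -0.5)

The yellow cross was at (8.3, 6.0) in frame 1 and (6.1, 5.5) in frame 2.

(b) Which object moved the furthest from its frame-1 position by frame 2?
the purple triangle

(moved 3.8; next 3.3)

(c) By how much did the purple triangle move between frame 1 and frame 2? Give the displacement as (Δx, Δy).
(3.3, -1.8)

The purple triangle was at (4.8, 8.4) in frame 1 and (8.1, 6.6) in frame 2.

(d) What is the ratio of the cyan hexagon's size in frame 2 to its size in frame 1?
0.6×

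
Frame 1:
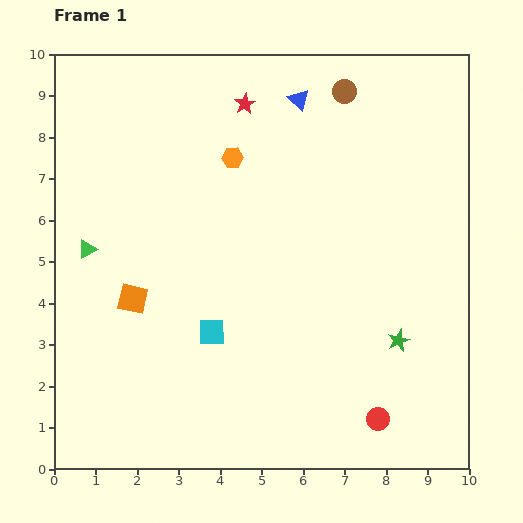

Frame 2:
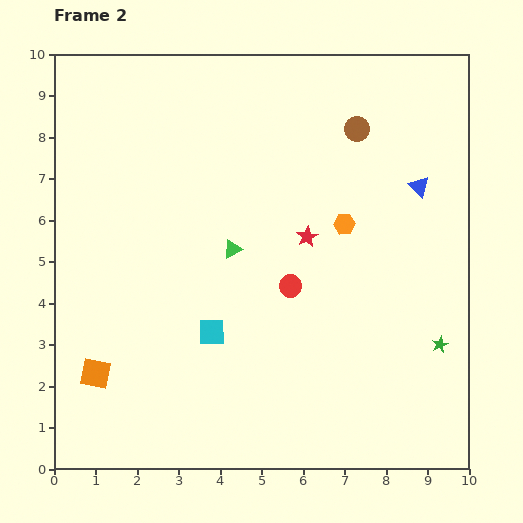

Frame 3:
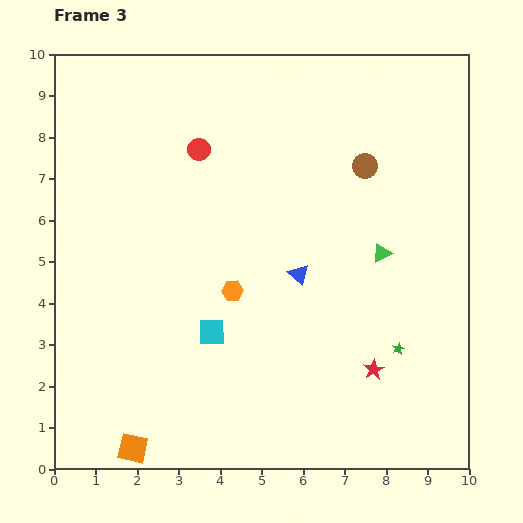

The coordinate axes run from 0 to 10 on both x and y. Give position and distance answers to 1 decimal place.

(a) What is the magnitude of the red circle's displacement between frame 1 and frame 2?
3.8

The red circle moved from (7.8, 1.2) to (5.7, 4.4), a distance of √(2.1² + 3.2²) ≈ 3.8.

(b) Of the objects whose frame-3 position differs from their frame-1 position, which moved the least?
the green star

(moved 0.2)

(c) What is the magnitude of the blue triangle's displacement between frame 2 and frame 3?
3.6

The blue triangle moved from (8.8, 6.8) to (5.9, 4.7), a distance of √(2.9² + 2.1²) ≈ 3.6.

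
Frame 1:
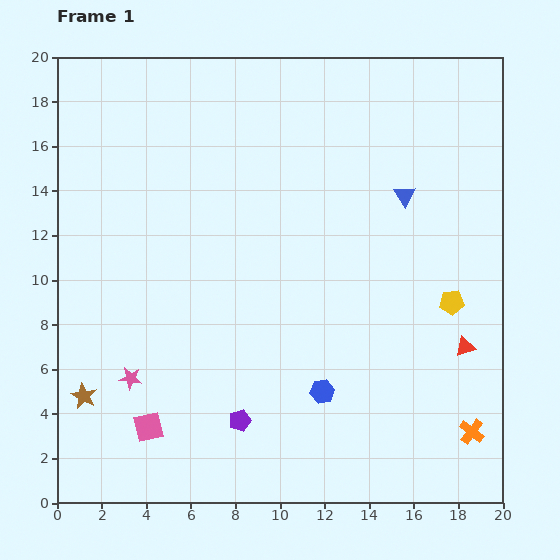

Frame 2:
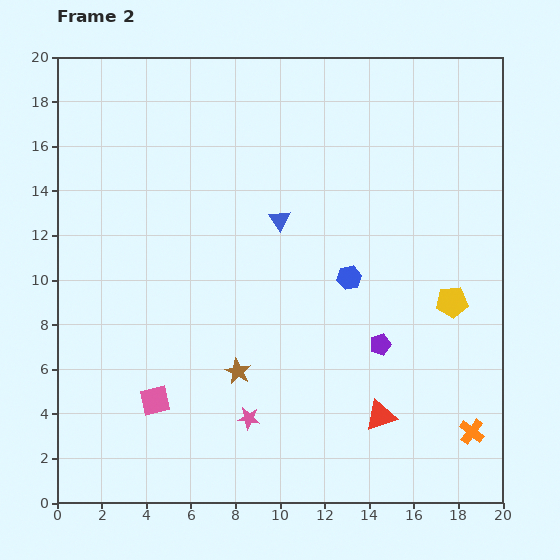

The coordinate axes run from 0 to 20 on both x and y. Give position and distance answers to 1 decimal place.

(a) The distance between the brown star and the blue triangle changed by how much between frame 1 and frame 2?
-9.9

Distance in frame 1: 17.0. Distance in frame 2: 7.1.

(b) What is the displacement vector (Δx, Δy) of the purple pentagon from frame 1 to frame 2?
(6.3, 3.4)

The purple pentagon was at (8.2, 3.7) in frame 1 and (14.5, 7.1) in frame 2.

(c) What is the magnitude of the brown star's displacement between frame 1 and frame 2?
7.0

The brown star moved from (1.2, 4.8) to (8.1, 5.9), a distance of √(6.9² + 1.1²) ≈ 7.0.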